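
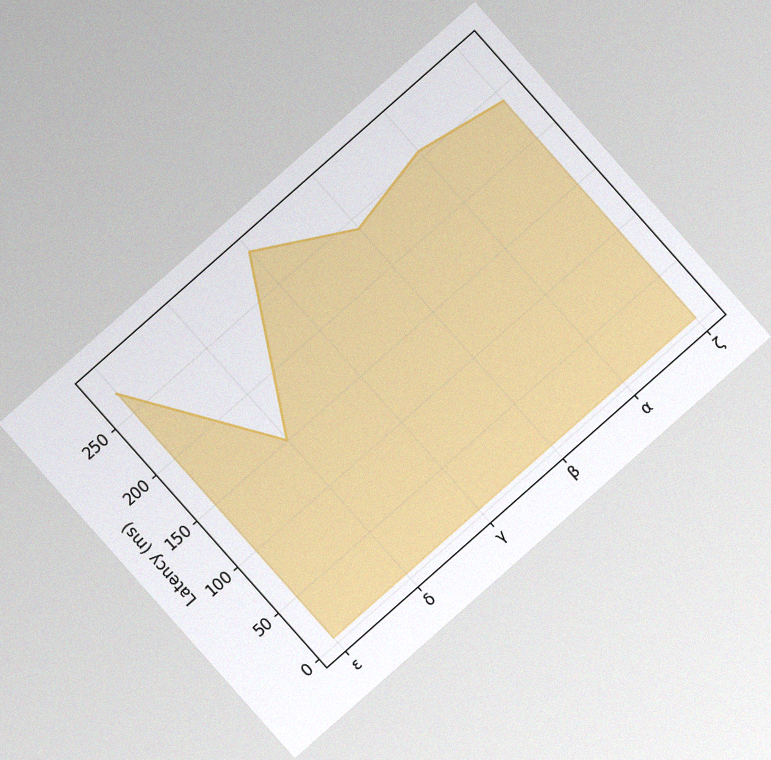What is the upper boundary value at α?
The chart is tilted about 42° counter-clockwise, with some photo noise. At α the upper boundary is at 255ms.

255ms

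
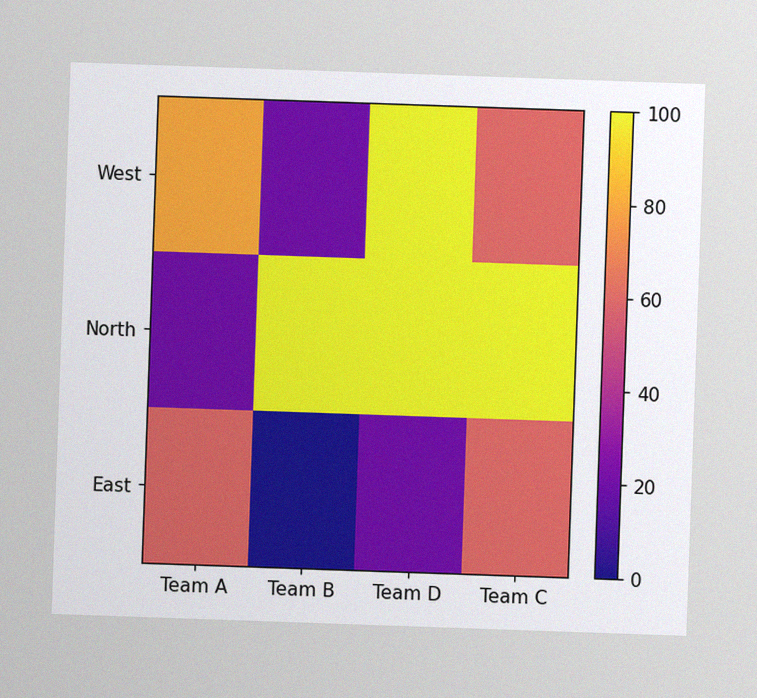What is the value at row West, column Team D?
The image has some photo noise and uneven lighting. Matching cell (West, Team D) against the colorbar gives 100.

100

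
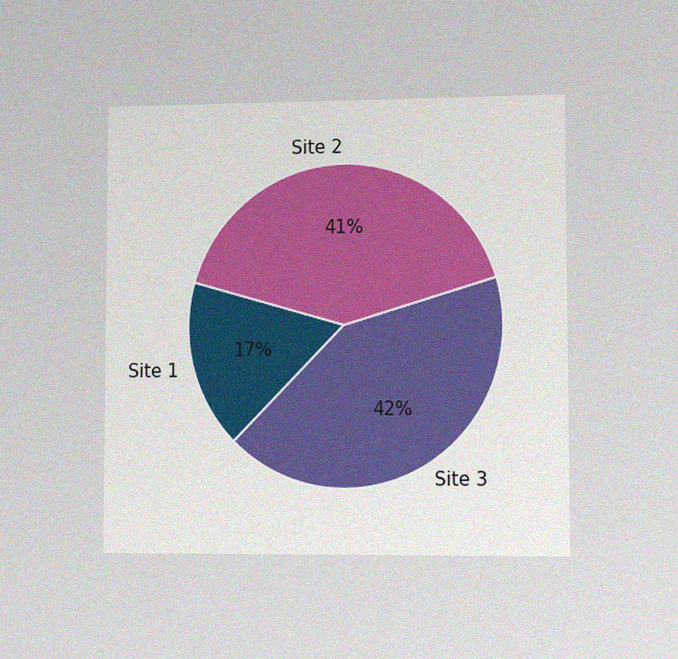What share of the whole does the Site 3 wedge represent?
42%

The chart is viewed slightly from the right, with some photo noise. The Site 3 slice takes up 42% of the pie.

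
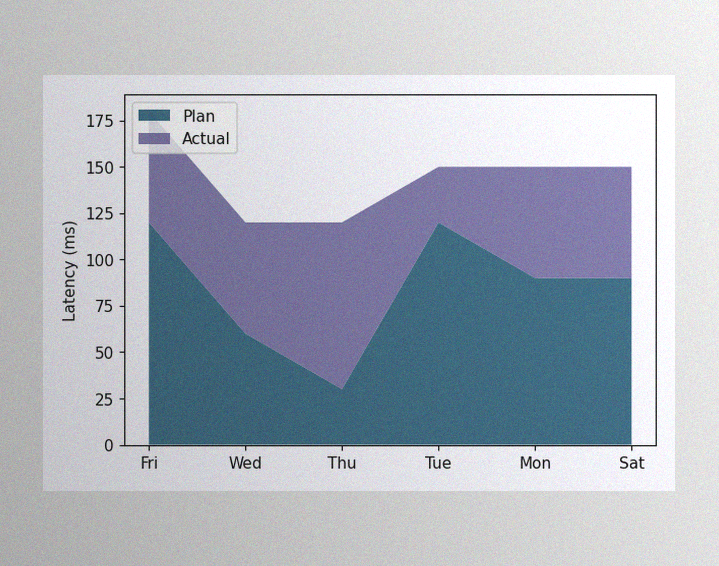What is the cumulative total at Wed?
120ms

The image has some photo noise and uneven lighting. The stacked total at Wed reaches 120ms.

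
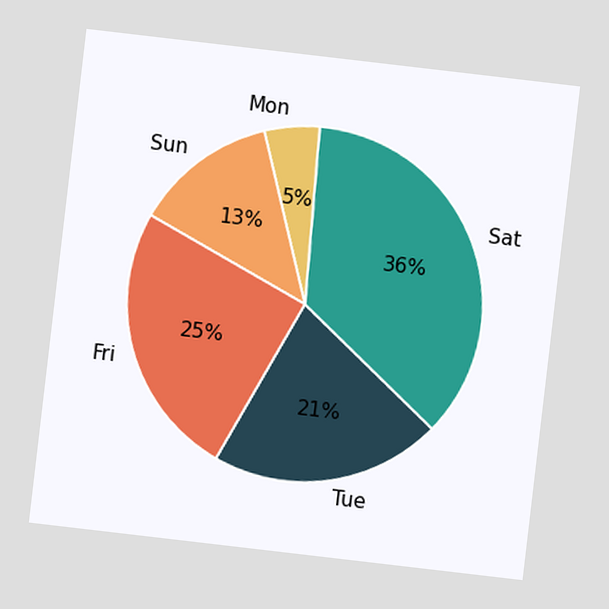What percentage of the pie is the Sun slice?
The chart is tilted about 7° clockwise. The Sun slice takes up 13% of the pie.

13%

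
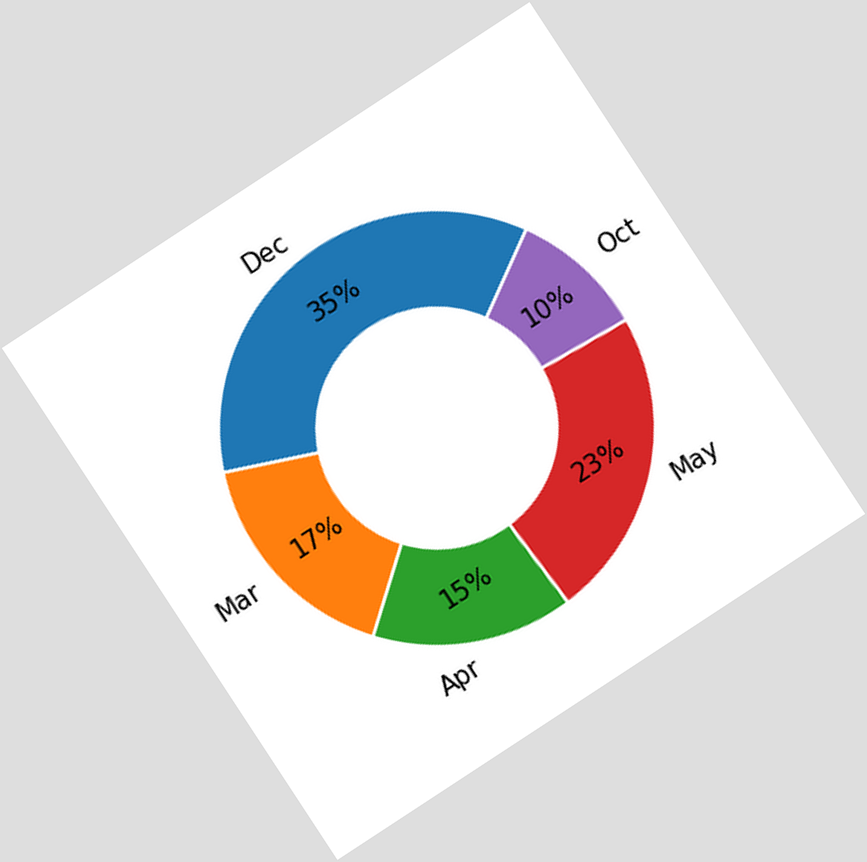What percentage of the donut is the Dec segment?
35%

The chart is tilted about 33° counter-clockwise. The Dec segment takes up 35% of the ring.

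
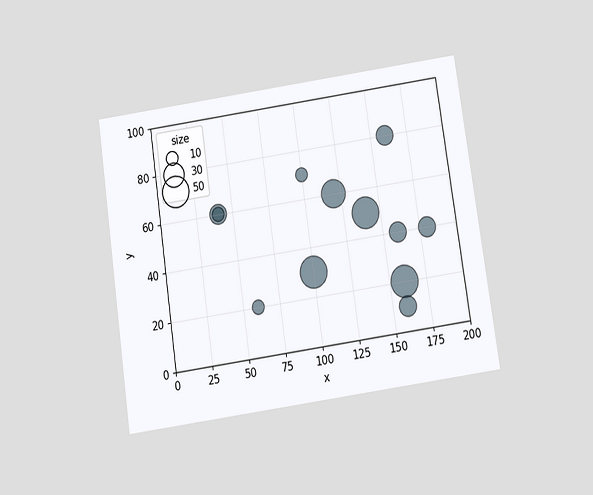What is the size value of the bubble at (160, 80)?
20

The chart is tilted about 8° counter-clockwise and viewed slightly from below. Matching the bubble at (160, 80) against the size legend gives 20.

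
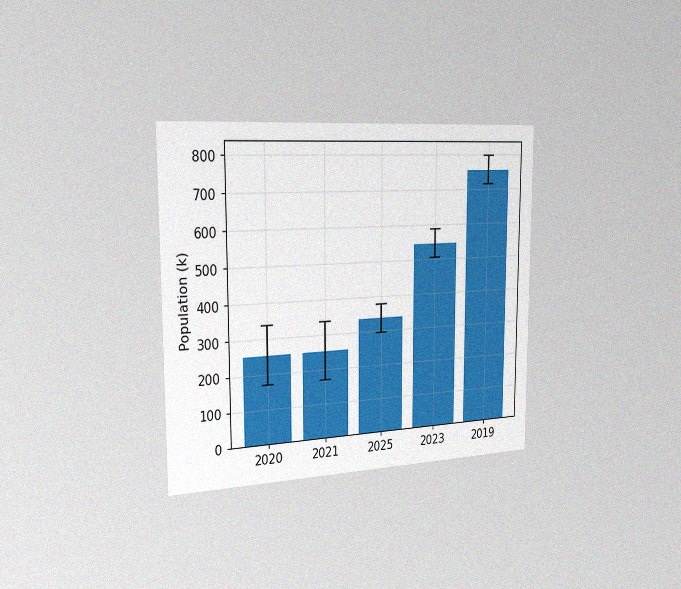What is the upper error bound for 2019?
798k

The chart is viewed slightly from the left, with some photo noise. The 2019 bar's upper whisker reaches 798k.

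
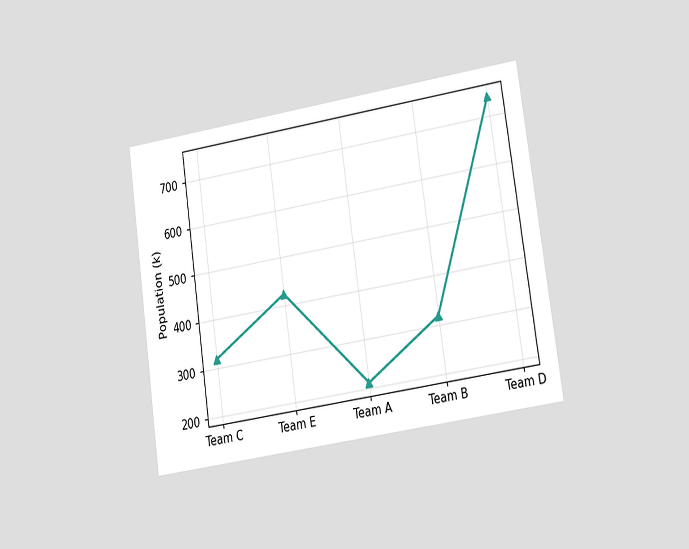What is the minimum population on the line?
The chart is tilted about 8° counter-clockwise and viewed at a slight angle. The lowest point is at Team A, and reading across to the y-axis gives 212k.

212k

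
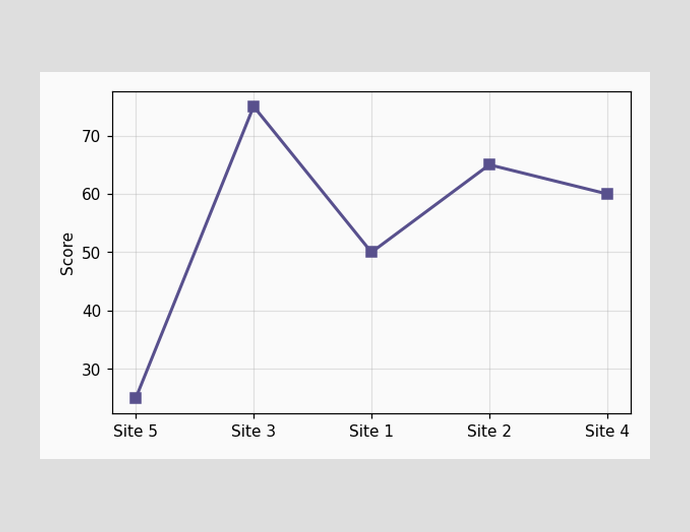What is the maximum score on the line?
The highest point is at Site 3, and reading across to the y-axis gives 75.

75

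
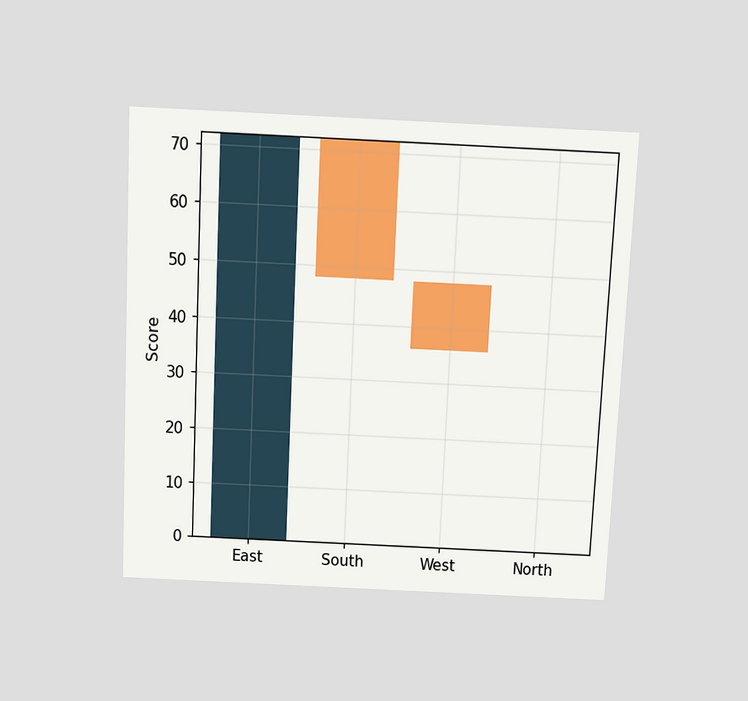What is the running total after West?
36

The chart is tilted about 3° clockwise and viewed slightly from above. After West the running total reaches 36.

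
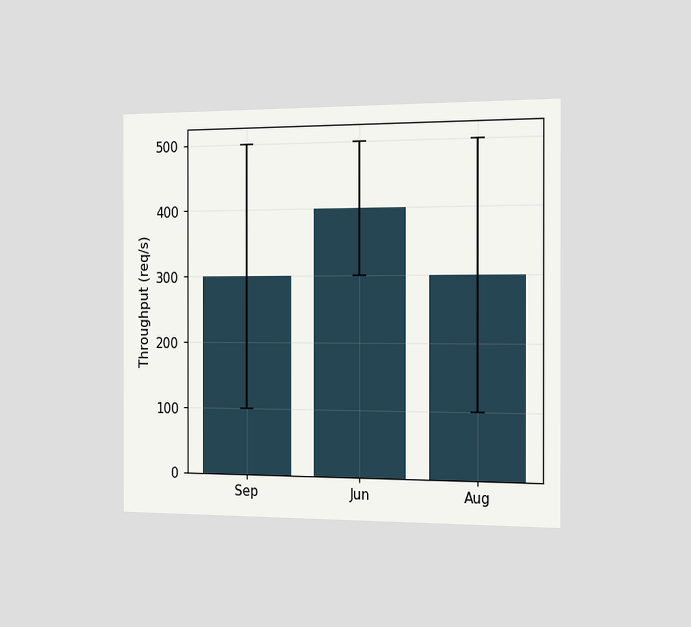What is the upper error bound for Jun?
500req/s

The chart is viewed slightly from the right. The Jun bar's upper whisker reaches 500req/s.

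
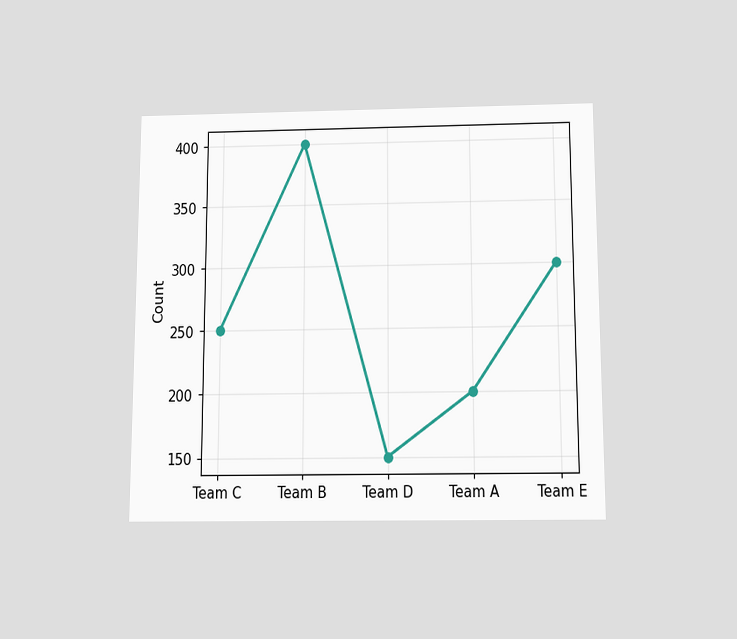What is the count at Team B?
400

The chart is viewed slightly from below. At Team B, the line is at 400.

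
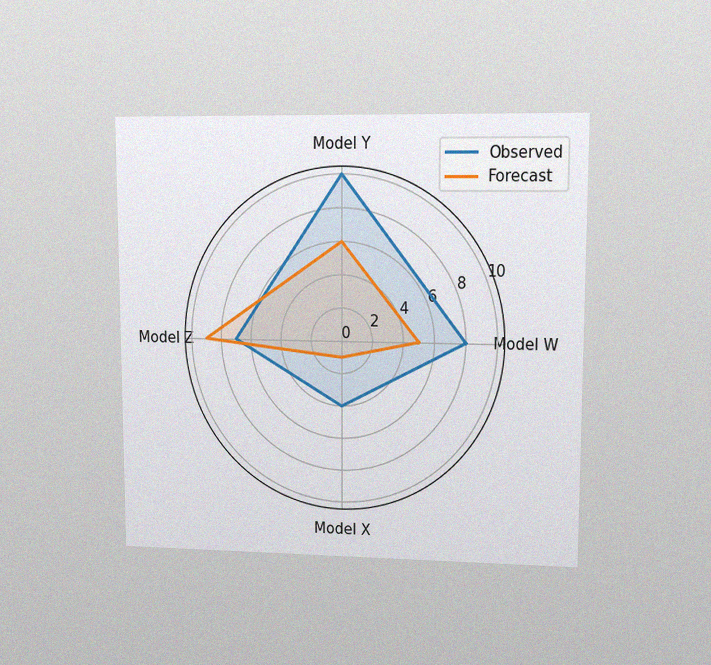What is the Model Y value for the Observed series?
10

The chart is viewed at a slight angle, with some photo noise. On the Model Y axis, Observed reaches 10.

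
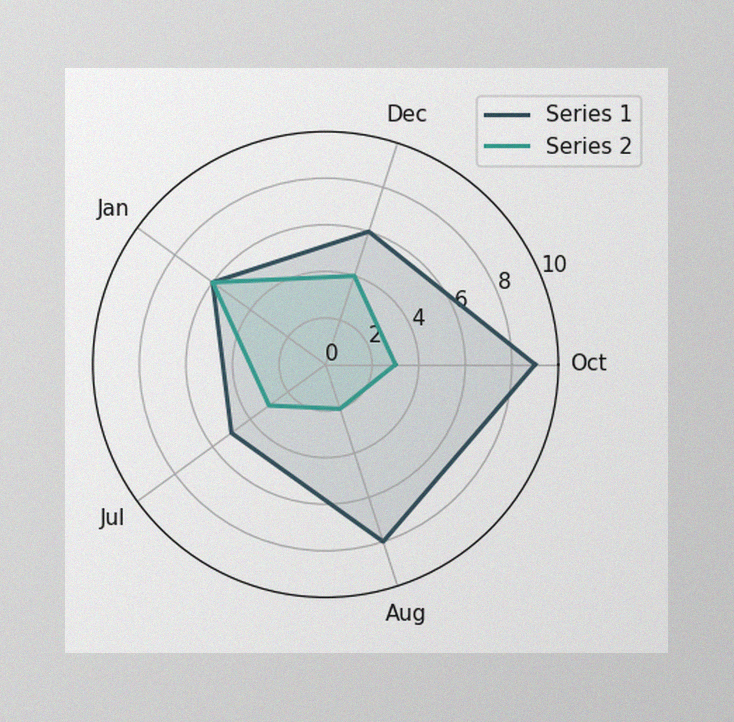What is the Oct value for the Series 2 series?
The image has some photo noise and uneven lighting. On the Oct axis, Series 2 reaches 3.

3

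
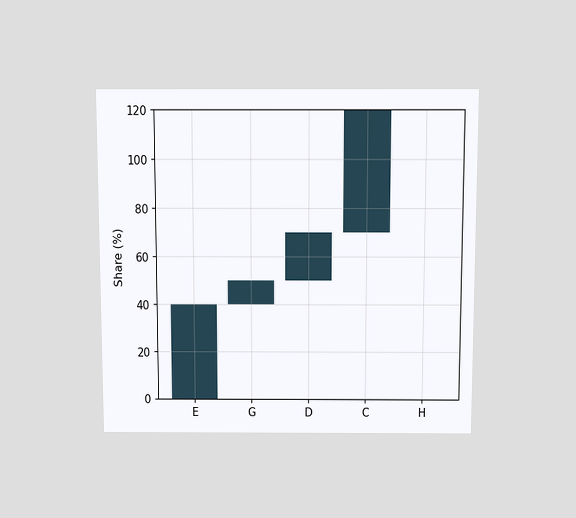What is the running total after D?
70%

The chart is viewed slightly from above. After D the running total reaches 70%.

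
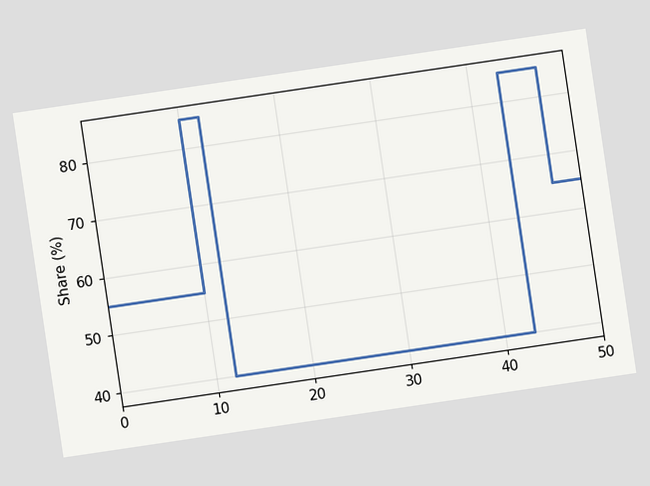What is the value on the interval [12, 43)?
The chart is tilted about 8° counter-clockwise. On [12, 43) the step sits at 40%.

40%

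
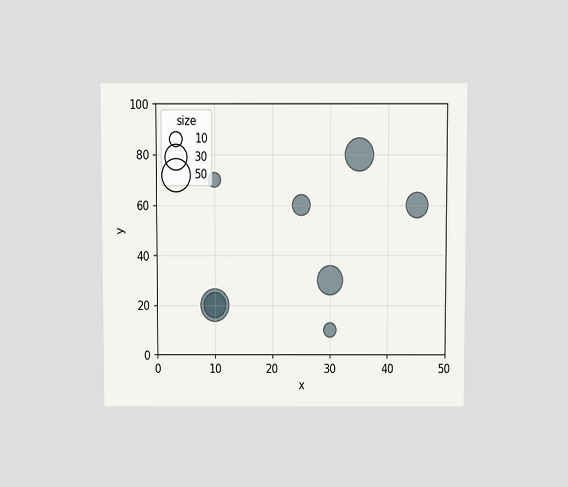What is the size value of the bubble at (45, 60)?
30

The chart is viewed slightly from above. Matching the bubble at (45, 60) against the size legend gives 30.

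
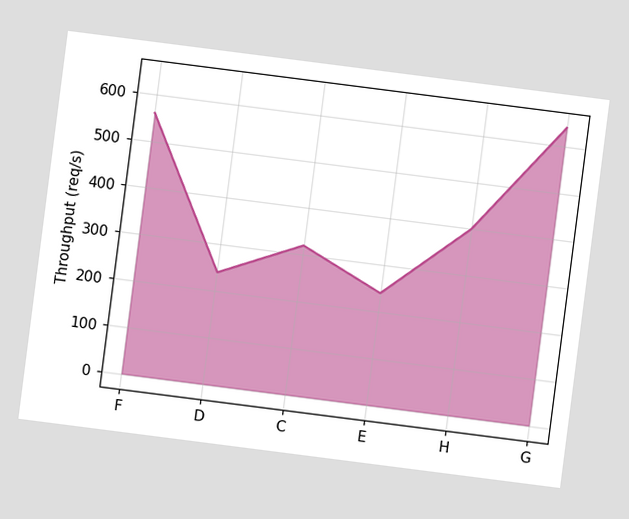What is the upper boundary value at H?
The chart is tilted about 7° clockwise. At H the upper boundary is at 400req/s.

400req/s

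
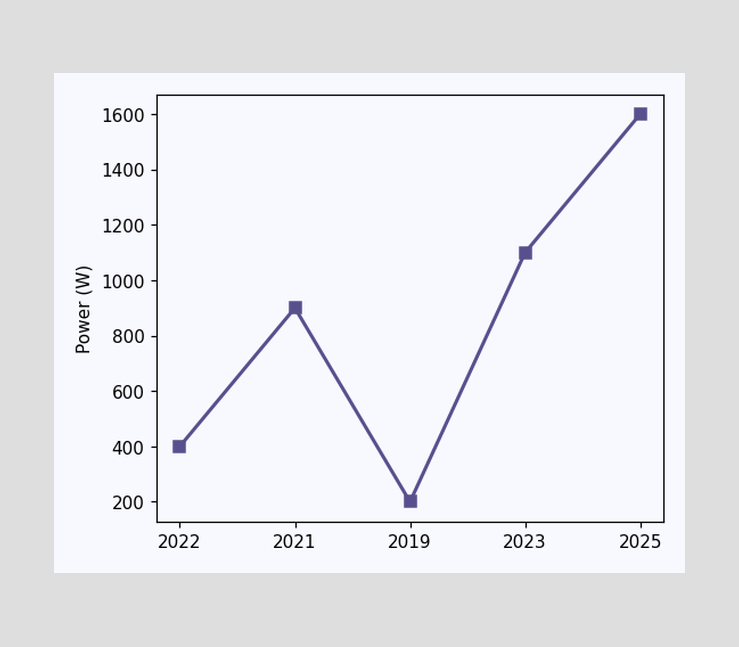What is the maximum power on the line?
1600W

The highest point is at 2025, and reading across to the y-axis gives 1600W.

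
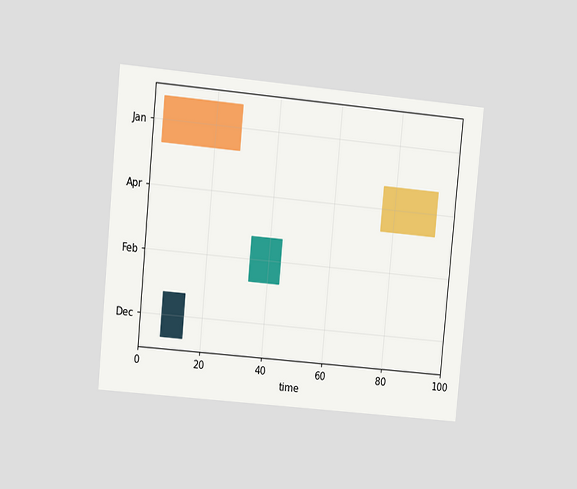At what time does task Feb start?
The chart is tilted about 5° clockwise and viewed at a slight angle. The Feb bar begins at t=34.

34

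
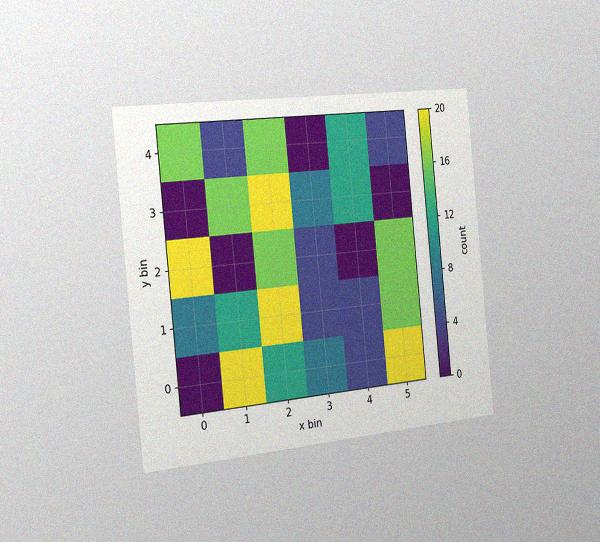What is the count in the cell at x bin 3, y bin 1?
The chart is tilted about 6° counter-clockwise and viewed slightly from the left, with some photo noise. Matching the cell (3, 1) against the colorbar gives 4.

4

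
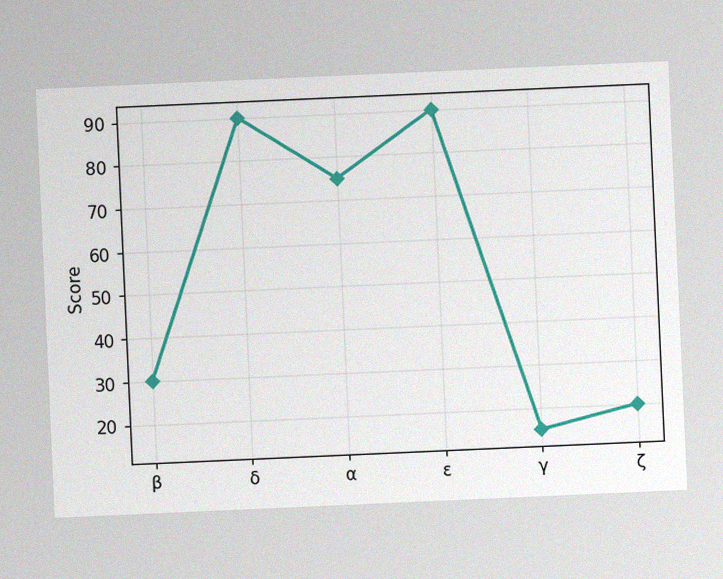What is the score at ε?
The chart is tilted about 3° counter-clockwise, with some photo noise. At ε, the line is at 90.

90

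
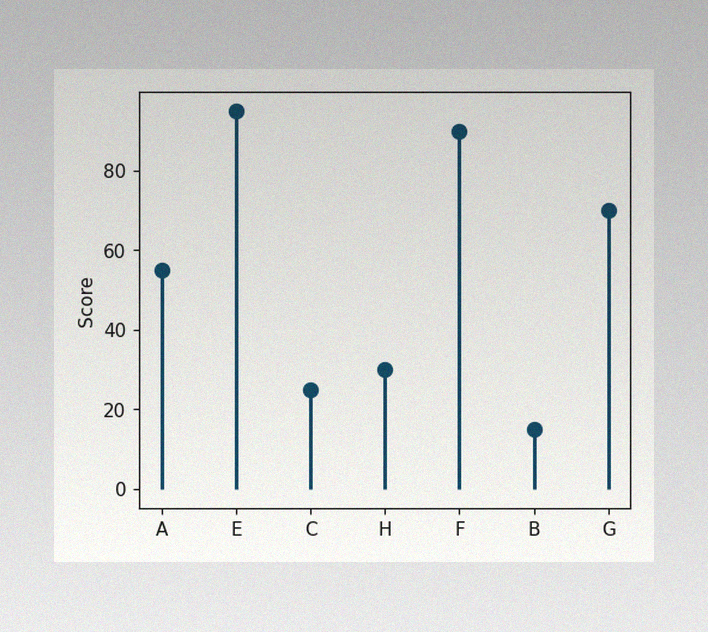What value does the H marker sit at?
30

The image has some photo noise and uneven lighting. The H marker sits at 30.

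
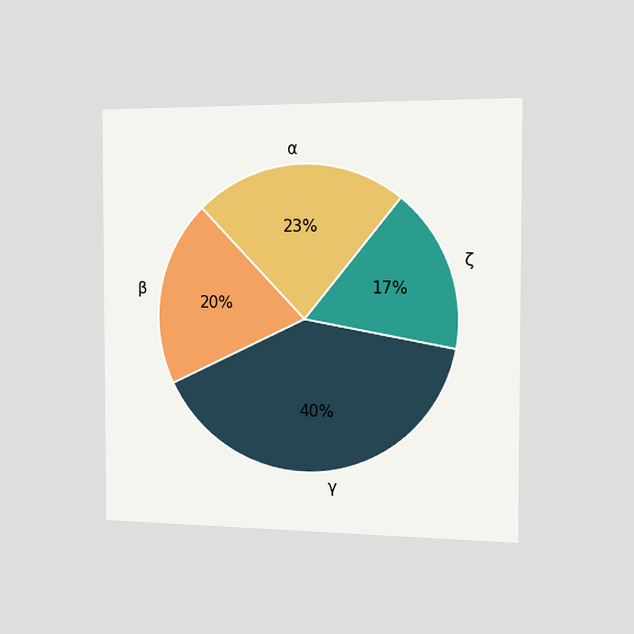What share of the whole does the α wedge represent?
The chart is viewed slightly from the right. The α slice takes up 23% of the pie.

23%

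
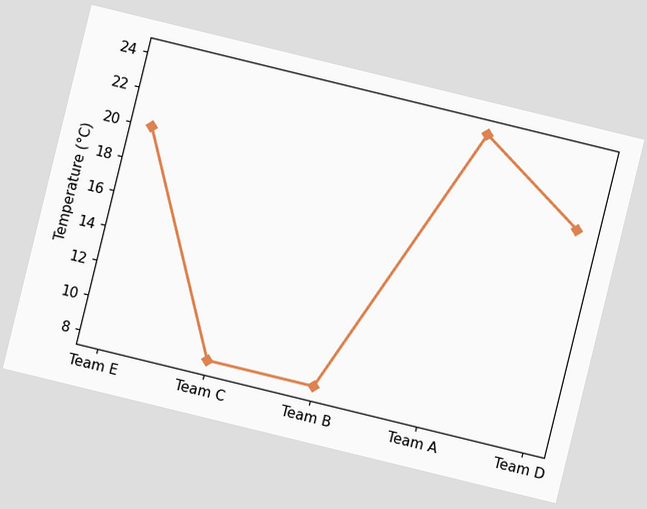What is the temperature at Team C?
8°C

The chart is tilted about 14° clockwise. At Team C, the line is at 8°C.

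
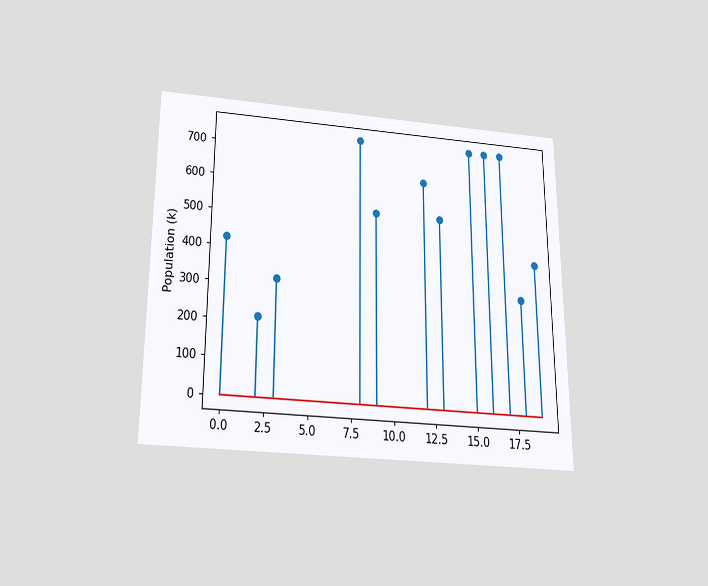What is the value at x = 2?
212k

The chart is viewed slightly from below. The stem at x=2 reaches 212k.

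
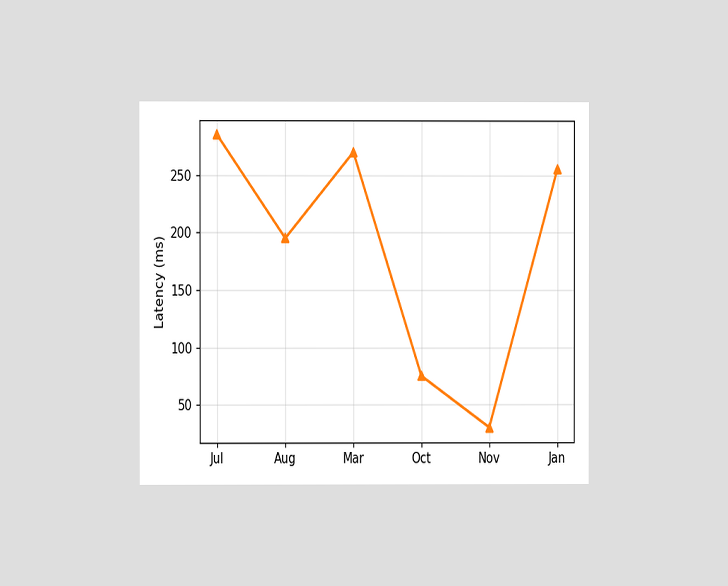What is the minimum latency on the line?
The chart is viewed at a slight angle. The lowest point is at Nov, and reading across to the y-axis gives 30ms.

30ms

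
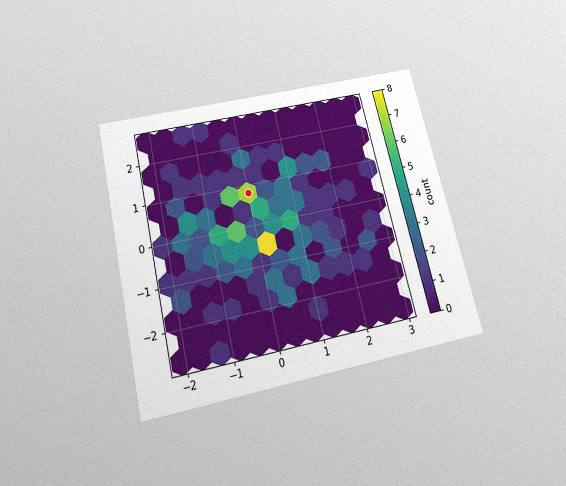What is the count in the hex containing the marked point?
The chart is tilted about 13° counter-clockwise and viewed slightly from below, with some photo noise. The marked hex reads 7 on the colorbar.

7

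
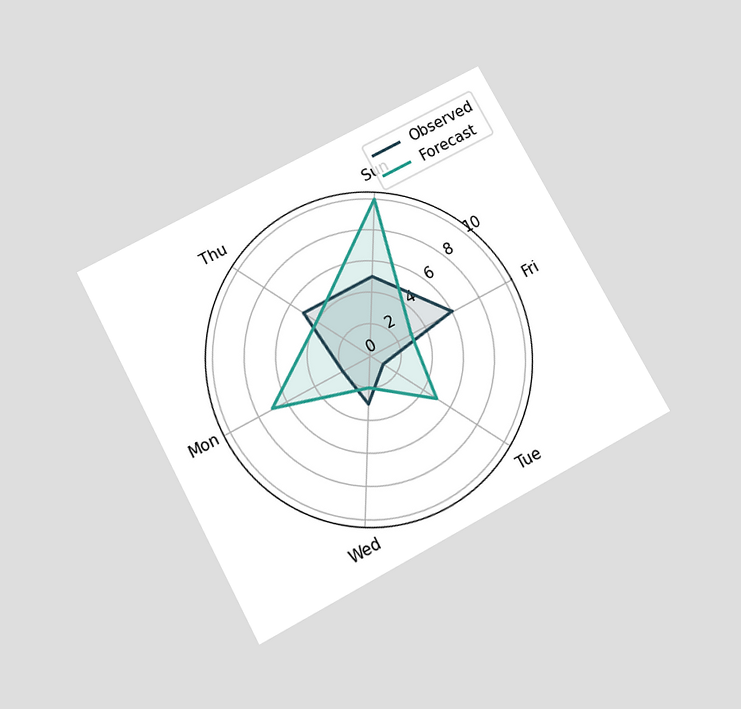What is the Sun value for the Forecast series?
10

The chart is tilted about 28° counter-clockwise and viewed slightly from below. On the Sun axis, Forecast reaches 10.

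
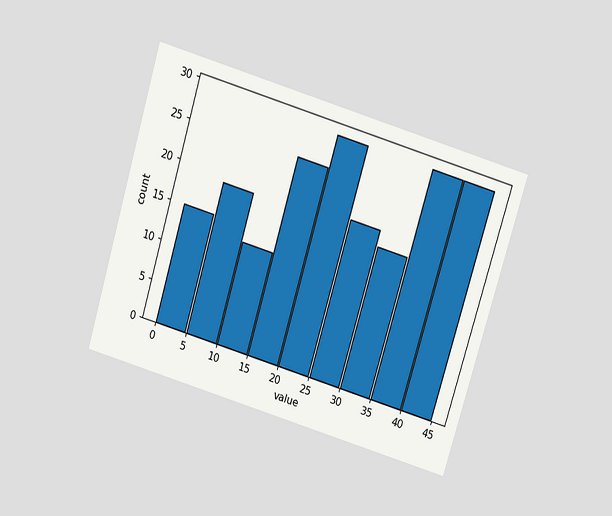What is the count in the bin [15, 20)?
The chart is tilted about 17° clockwise and viewed slightly from above. The [15, 20) bin has height 25.

25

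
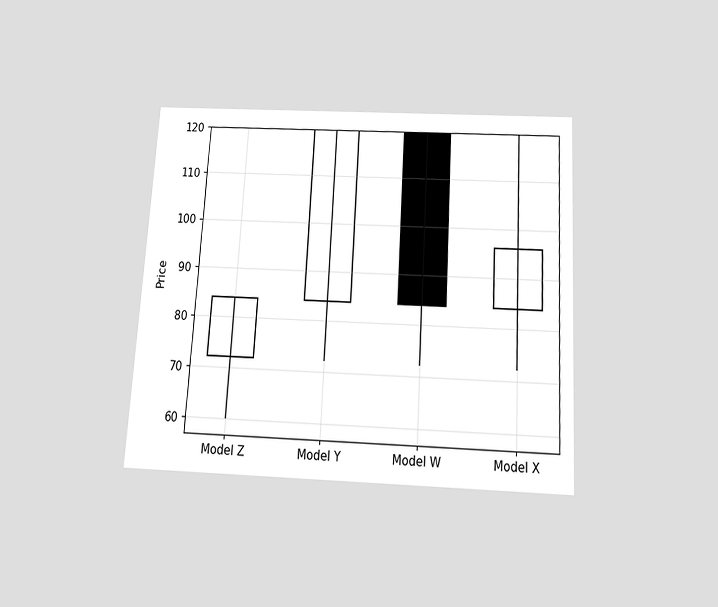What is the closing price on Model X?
96

The chart is tilted about 3° clockwise and viewed slightly from below. The Model X candle closes at 96.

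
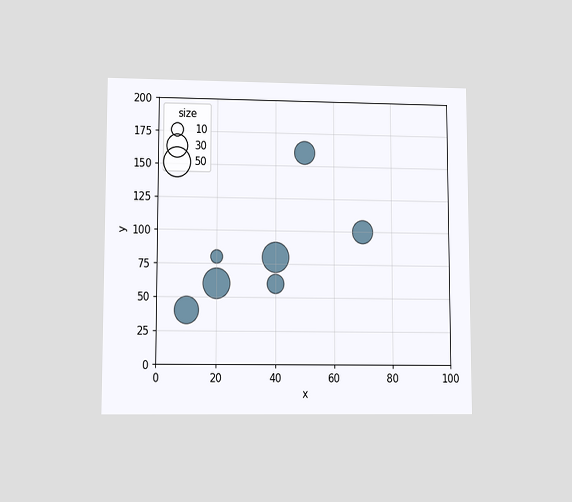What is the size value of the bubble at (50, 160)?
30

The chart is viewed at a slight angle. Matching the bubble at (50, 160) against the size legend gives 30.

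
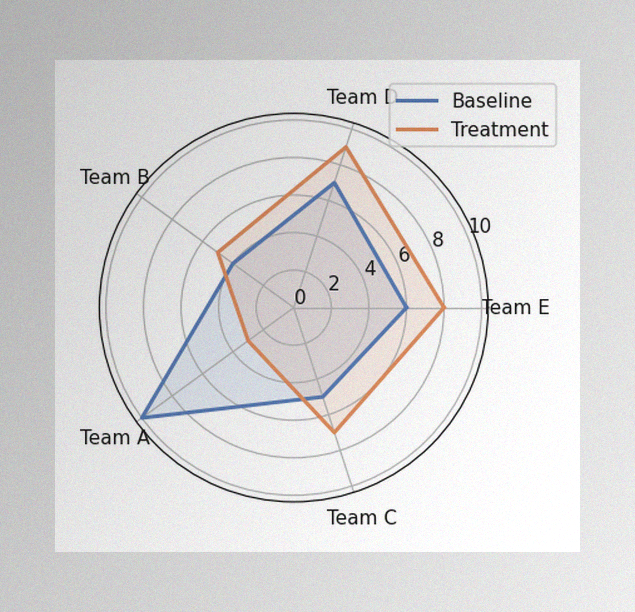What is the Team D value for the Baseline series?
7

The image has some photo noise and uneven lighting. On the Team D axis, Baseline reaches 7.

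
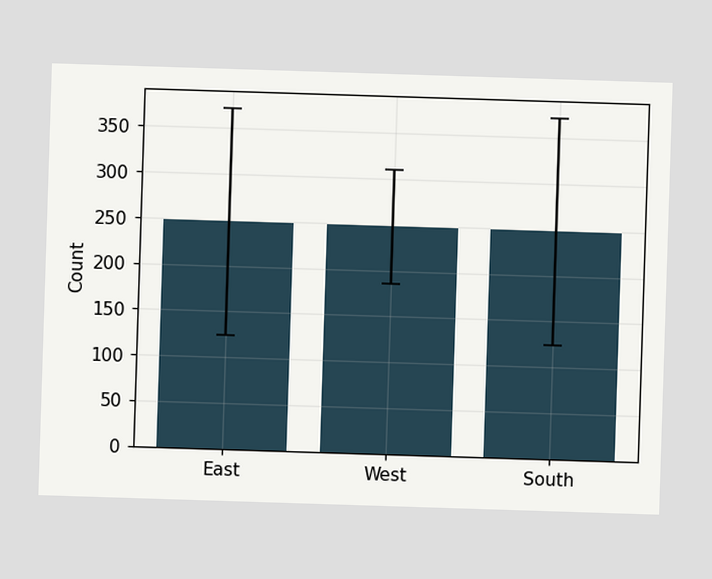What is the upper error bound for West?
The West bar's upper whisker reaches 310.

310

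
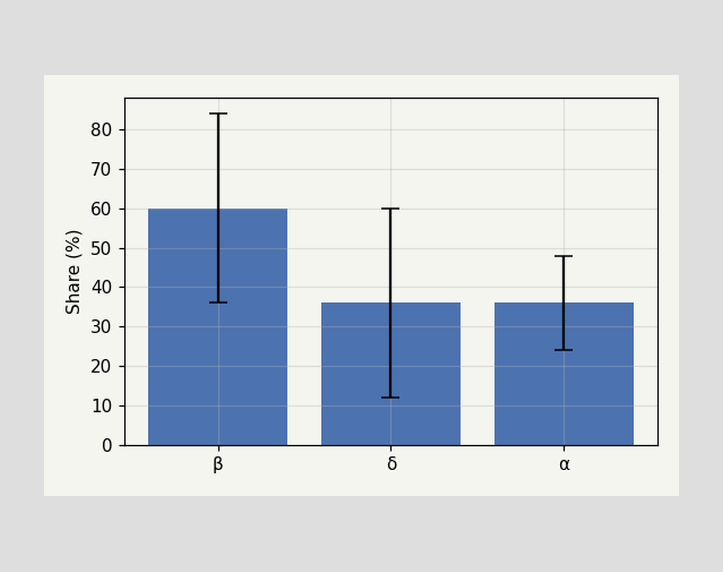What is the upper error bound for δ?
The δ bar's upper whisker reaches 60%.

60%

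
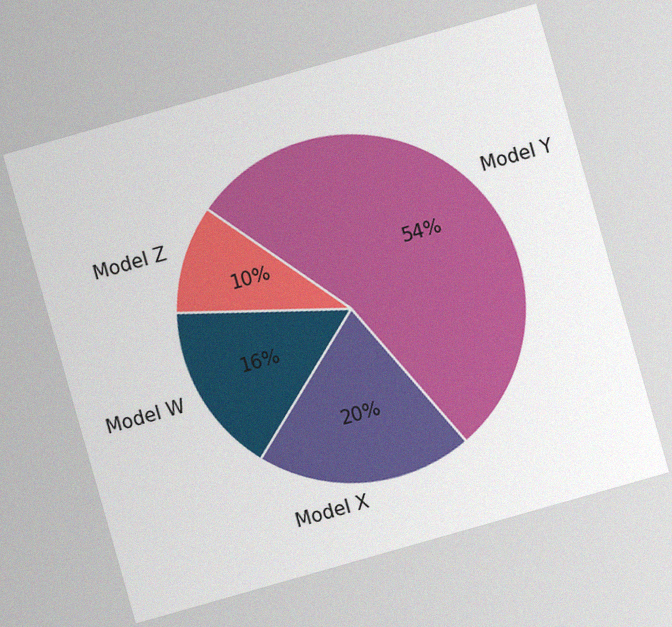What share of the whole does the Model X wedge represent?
The chart is tilted about 16° counter-clockwise, with some photo noise. The Model X slice takes up 20% of the pie.

20%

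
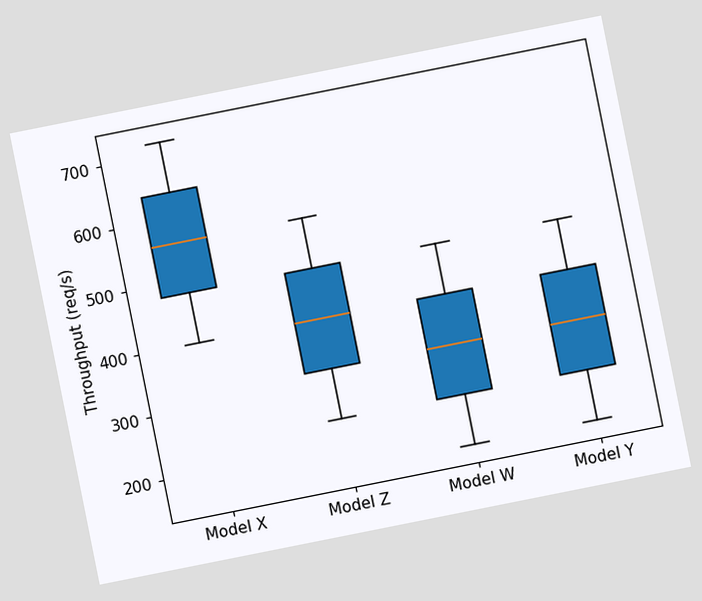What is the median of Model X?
560req/s

The chart is tilted about 11° counter-clockwise. The median line in the Model X box sits at 560req/s.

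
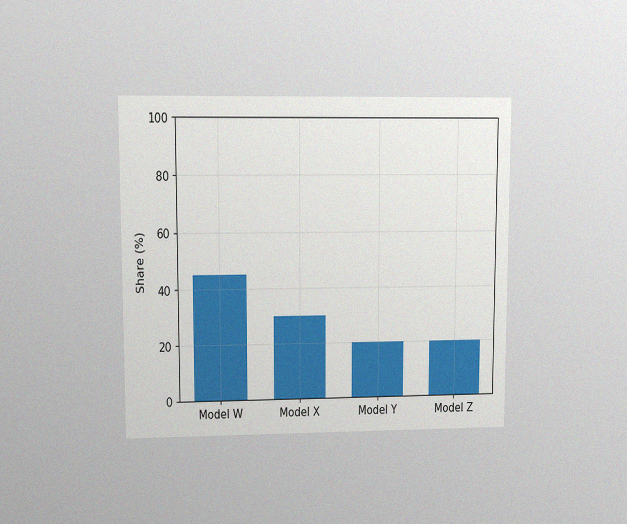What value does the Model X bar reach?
The chart is viewed at a slight angle, with some photo noise. Reading along the chart's y-axis, the Model X bar reaches 30%.

30%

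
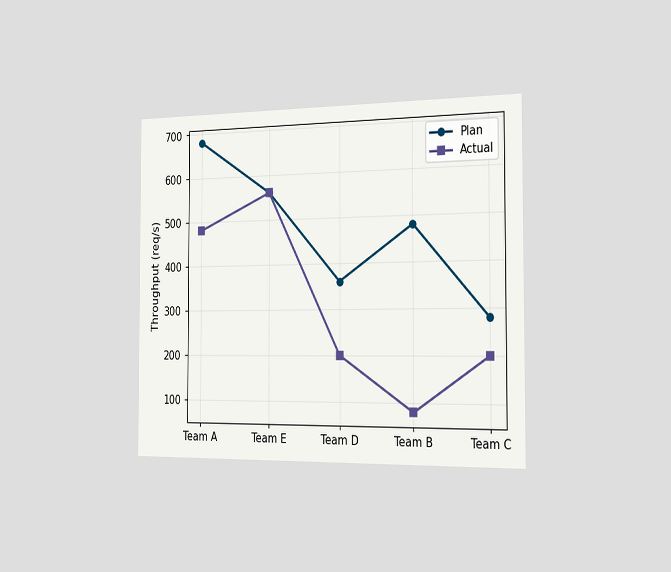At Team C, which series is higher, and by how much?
Plan, by 80req/s

The chart is viewed slightly from the right. At Team C, Plan sits above the other line by 80req/s.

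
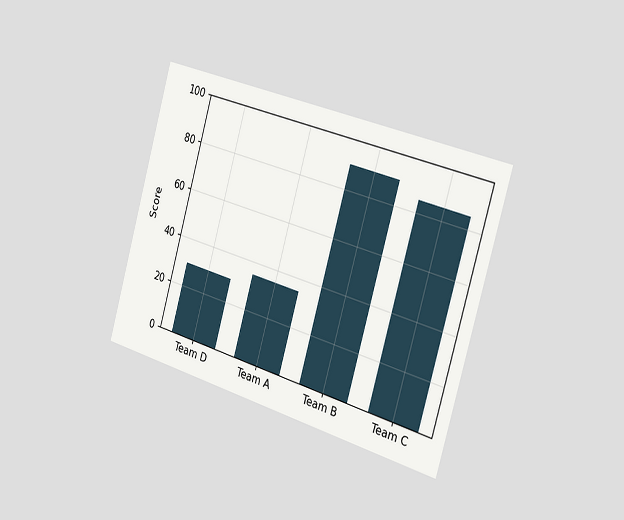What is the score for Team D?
30

The chart is tilted about 16° clockwise and viewed slightly from the right. Reading along the chart's y-axis, the Team D bar reaches 30.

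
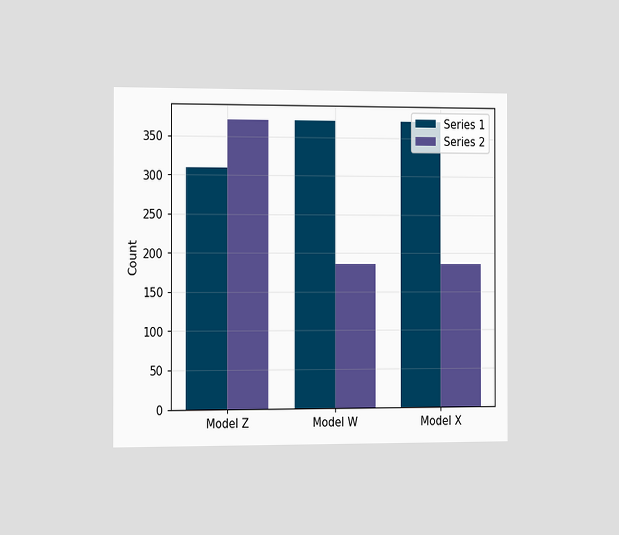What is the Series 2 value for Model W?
The chart is viewed at a slight angle. The Series 2 bar at Model W reaches 186 on the y-axis.

186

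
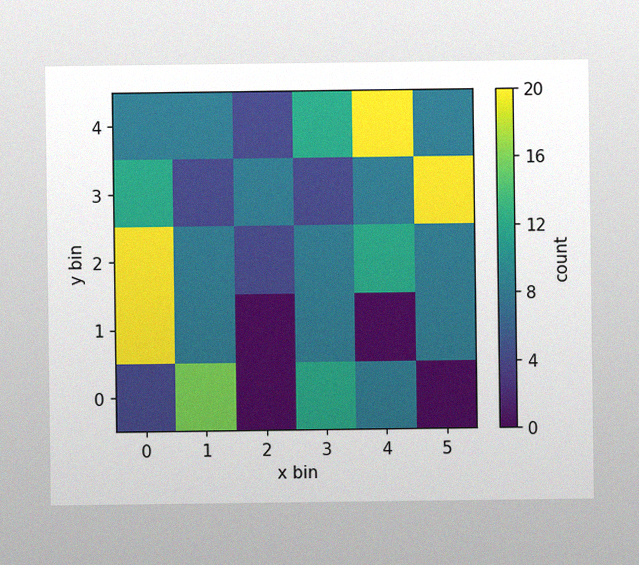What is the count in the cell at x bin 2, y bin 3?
The image has some photo noise and uneven lighting. Matching the cell (2, 3) against the colorbar gives 8.

8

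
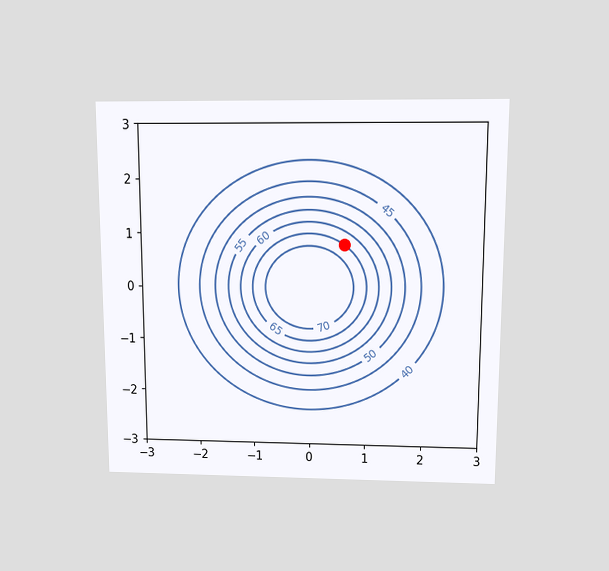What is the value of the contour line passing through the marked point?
The chart is viewed slightly from above. The marked point sits on the contour labelled 65.

65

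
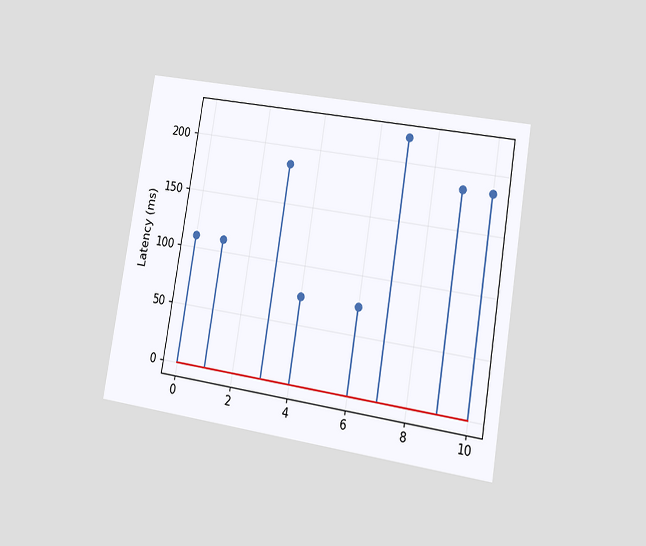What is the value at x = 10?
185ms

The chart is tilted about 9° clockwise and viewed at a slight angle. The stem at x=10 reaches 185ms.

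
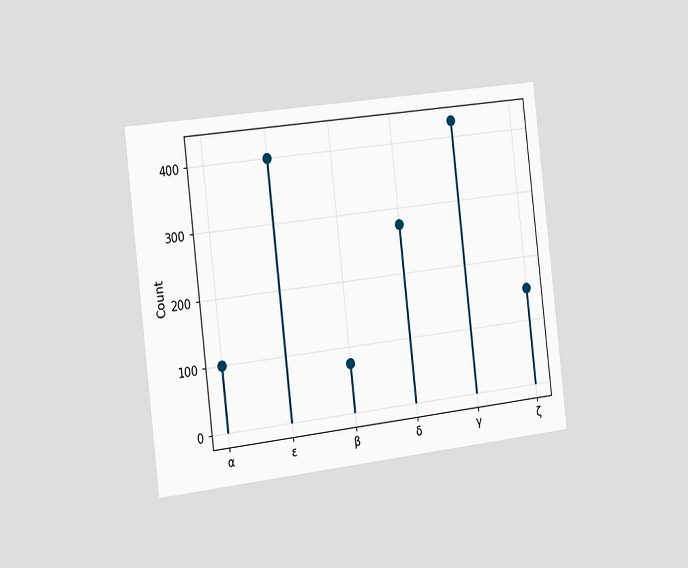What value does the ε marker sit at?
400

The chart is tilted about 7° counter-clockwise and viewed slightly from the left. The ε marker sits at 400.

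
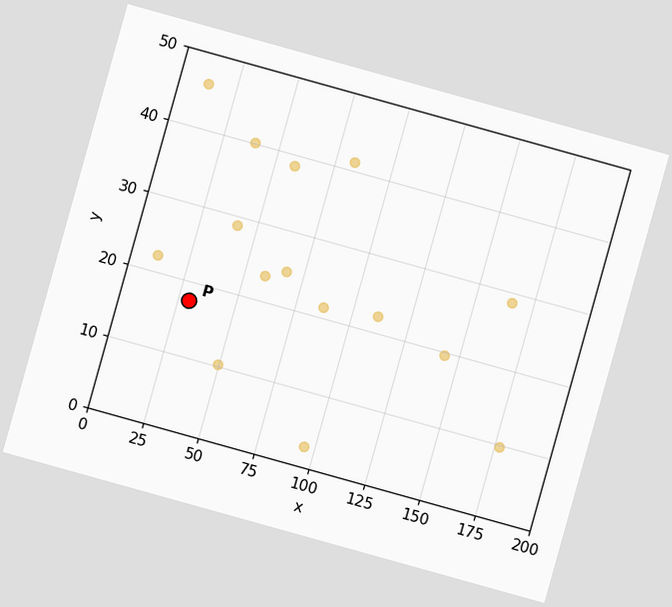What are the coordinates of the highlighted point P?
(30, 17.5)

The chart is tilted about 16° clockwise. Following the gridlines from P to each axis, P sits at (30, 17.5).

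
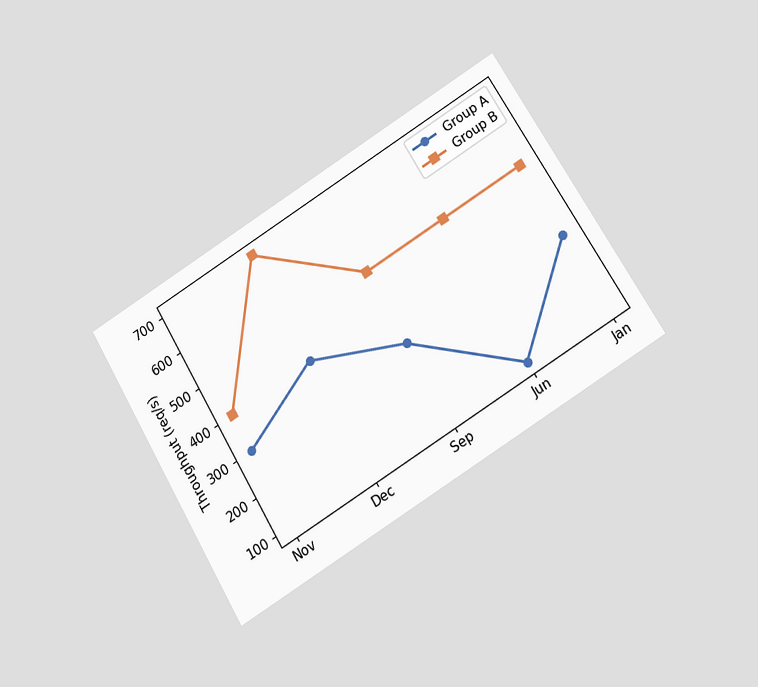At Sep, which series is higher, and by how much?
The chart is tilted about 31° counter-clockwise and viewed at a slight angle. At Sep, Group B sits above the other line by 200req/s.

Group B, by 200req/s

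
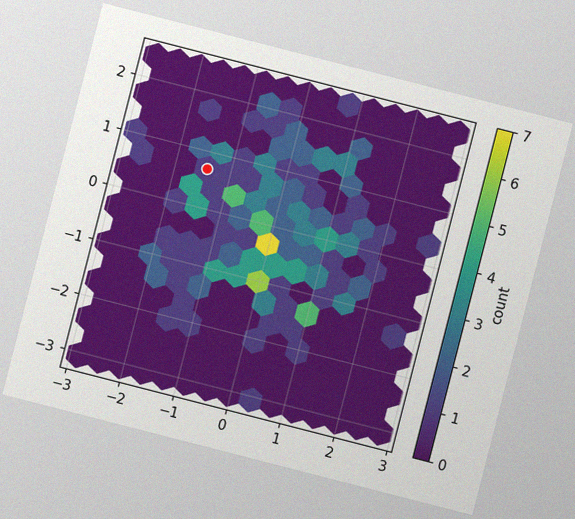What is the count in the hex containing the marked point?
The chart is tilted about 14° clockwise, with some photo noise. The marked hex reads 1 on the colorbar.

1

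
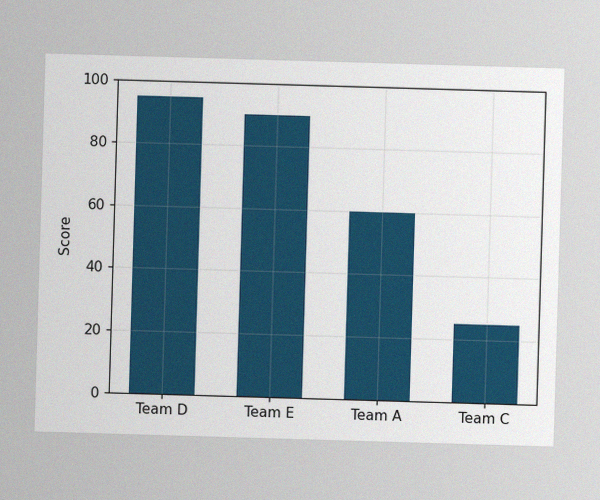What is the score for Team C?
The image has some photo noise and uneven lighting. Reading along the chart's y-axis, the Team C bar reaches 25.

25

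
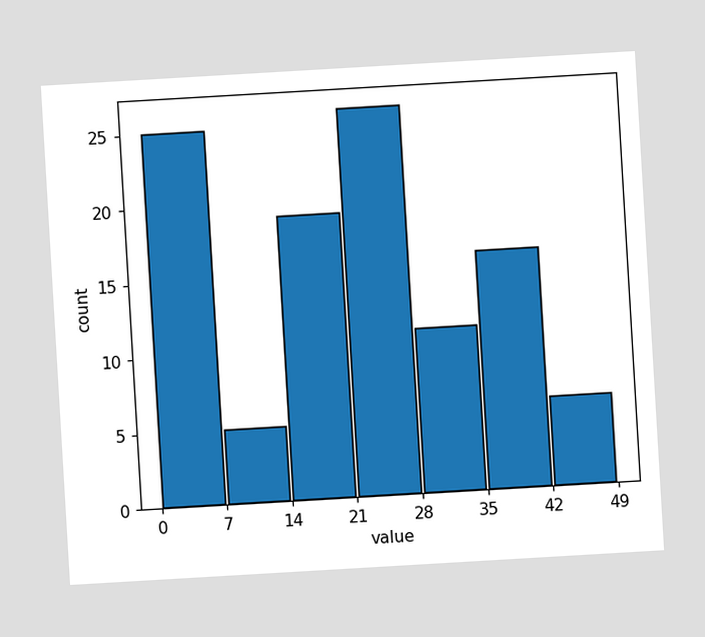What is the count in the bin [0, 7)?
The chart is tilted about 3° counter-clockwise. The [0, 7) bin has height 25.

25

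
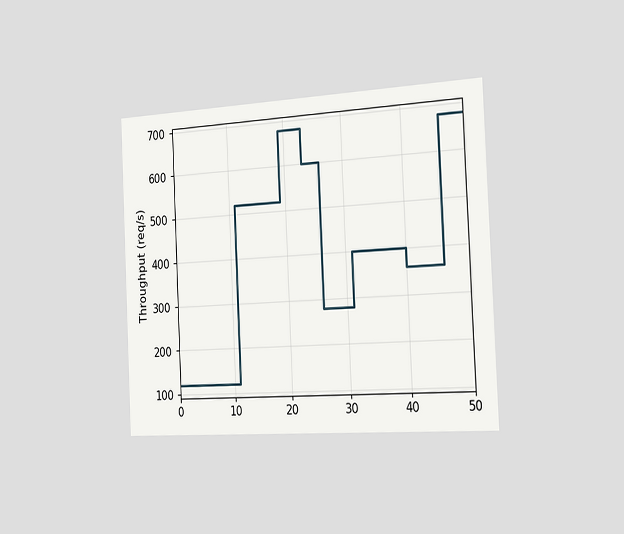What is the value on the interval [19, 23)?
680req/s

The chart is tilted about 3° counter-clockwise and viewed slightly from the right. On [19, 23) the step sits at 680req/s.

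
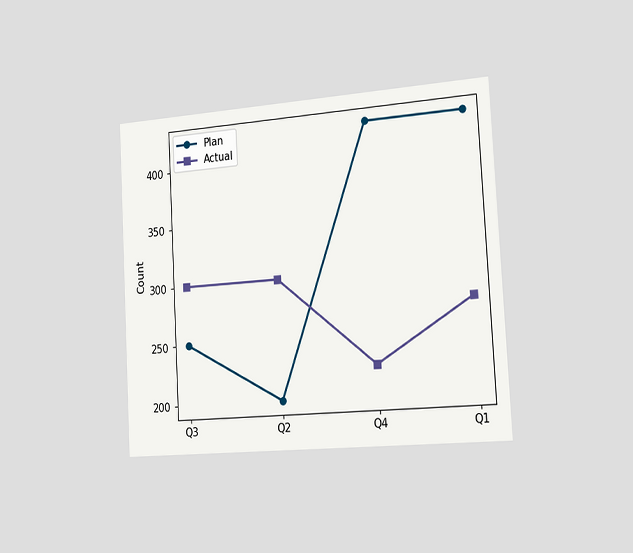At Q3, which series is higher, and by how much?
Actual, by 50

The chart is tilted about 3° counter-clockwise and viewed slightly from the right. At Q3, Actual sits above the other line by 50.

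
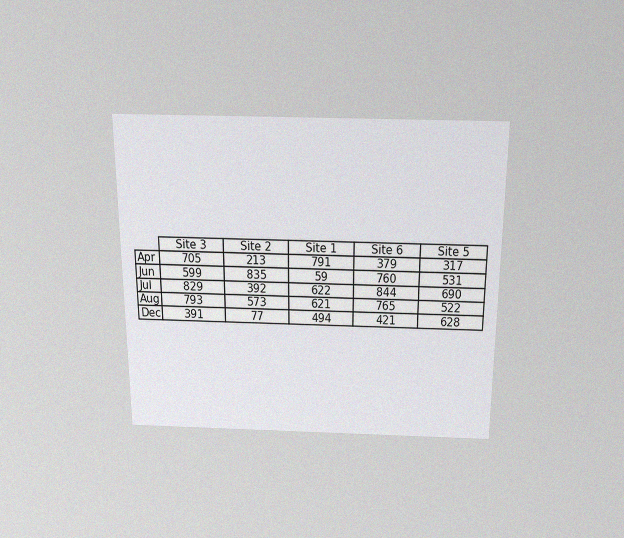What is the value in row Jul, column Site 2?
392

The chart is viewed slightly from above, with some photo noise. The (Jul, Site 2) cell reads 392.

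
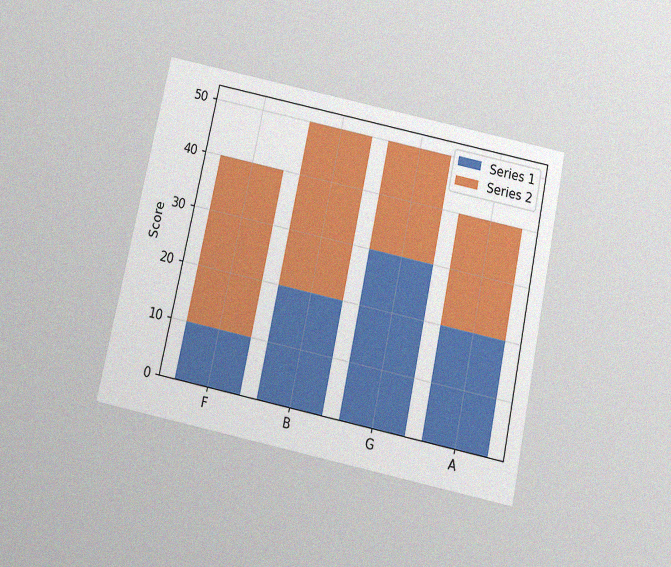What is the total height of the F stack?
40

The chart is tilted about 12° clockwise and viewed slightly from below, with some photo noise. The F stack's top reaches 40 on the y-axis.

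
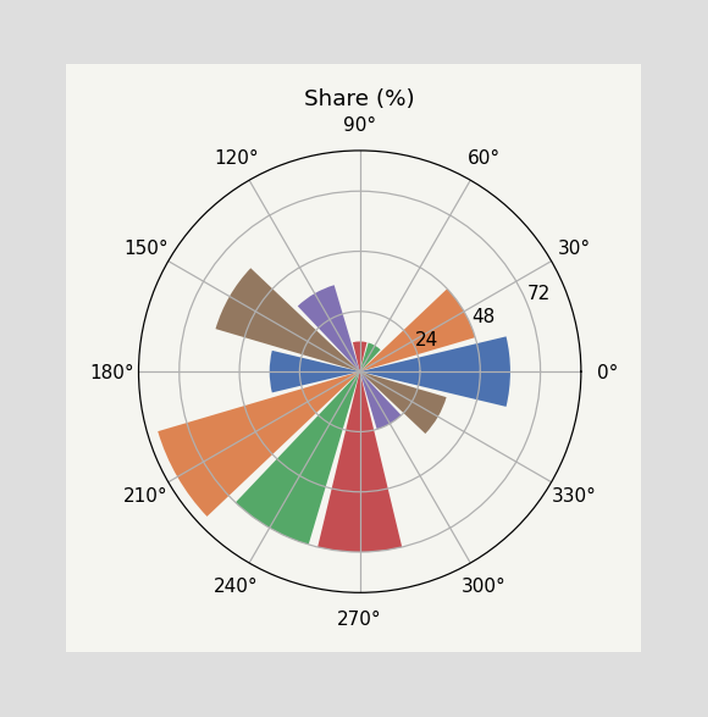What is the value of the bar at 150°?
60%

The bar at 150° reaches 60% on the radial axis.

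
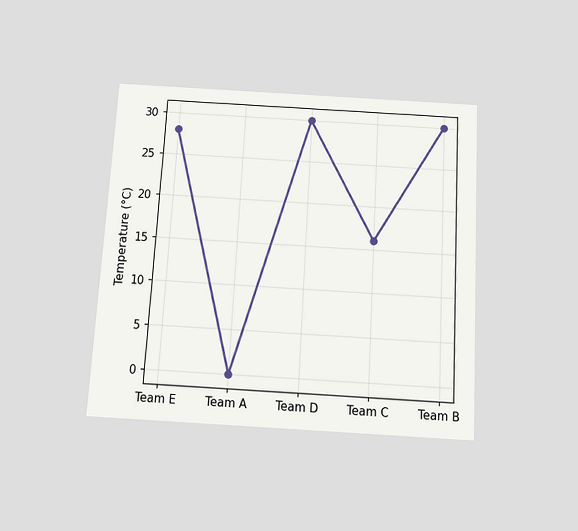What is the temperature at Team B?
30°C

The chart is tilted about 3° clockwise and viewed slightly from below. At Team B, the line is at 30°C.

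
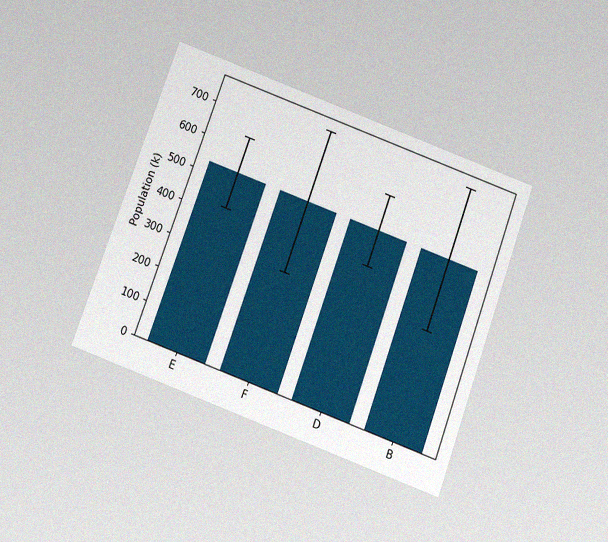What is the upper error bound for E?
636k

The chart is tilted about 20° clockwise and viewed slightly from below, with some photo noise. The E bar's upper whisker reaches 636k.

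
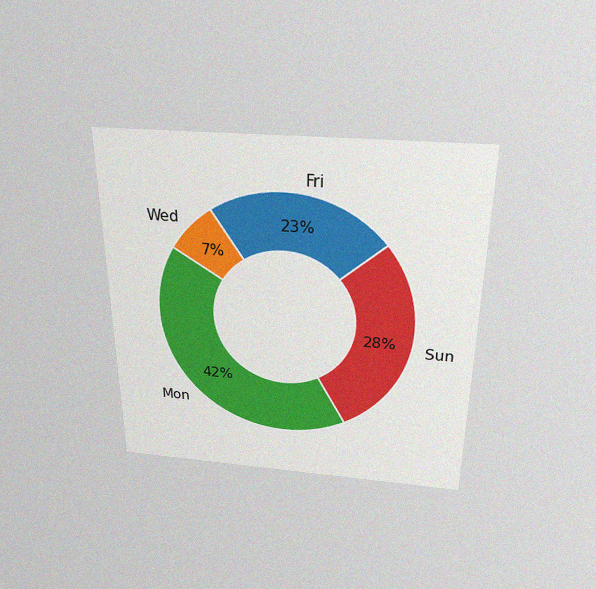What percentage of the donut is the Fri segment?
The chart is viewed slightly from above, with some photo noise. The Fri segment takes up 23% of the ring.

23%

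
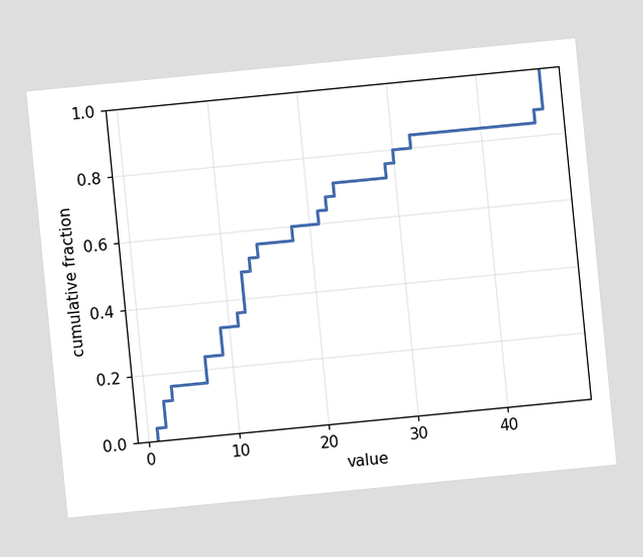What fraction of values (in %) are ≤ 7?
24%

The chart is tilted about 6° counter-clockwise. At x=7 the ECDF step is at 24%.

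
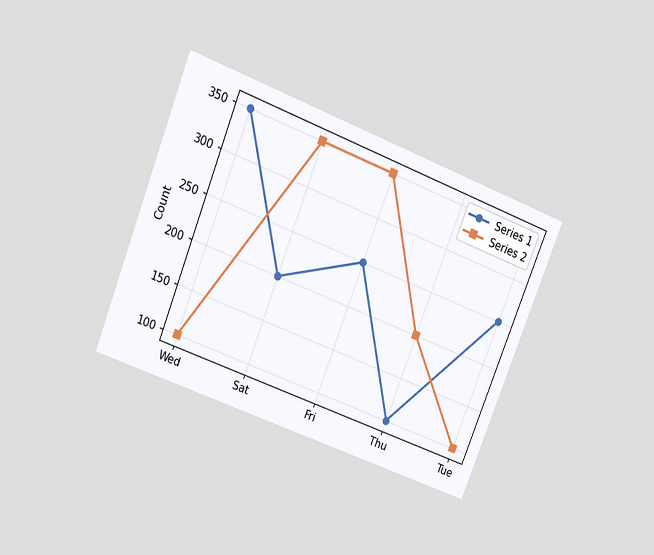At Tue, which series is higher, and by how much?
The chart is tilted about 22° clockwise and viewed slightly from above. At Tue, Series 1 sits above the other line by 150.

Series 1, by 150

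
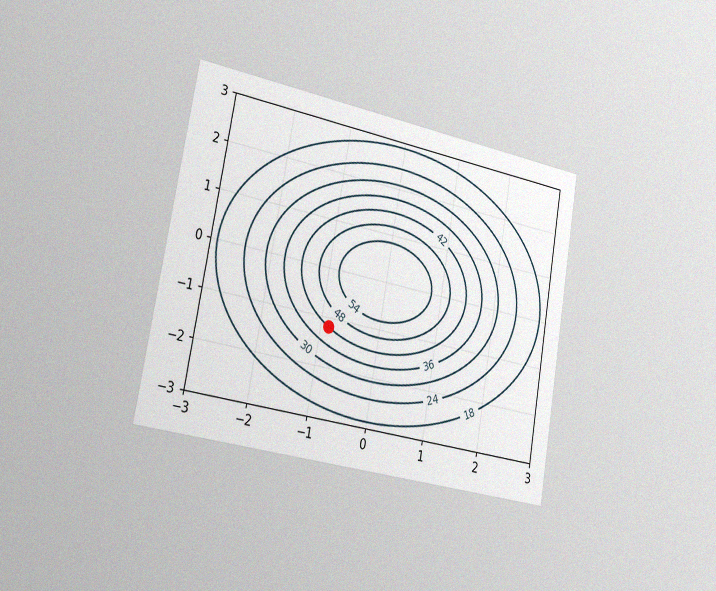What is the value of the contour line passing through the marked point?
42

The chart is tilted about 10° clockwise and viewed slightly from the left, with some photo noise. The marked point sits on the contour labelled 42.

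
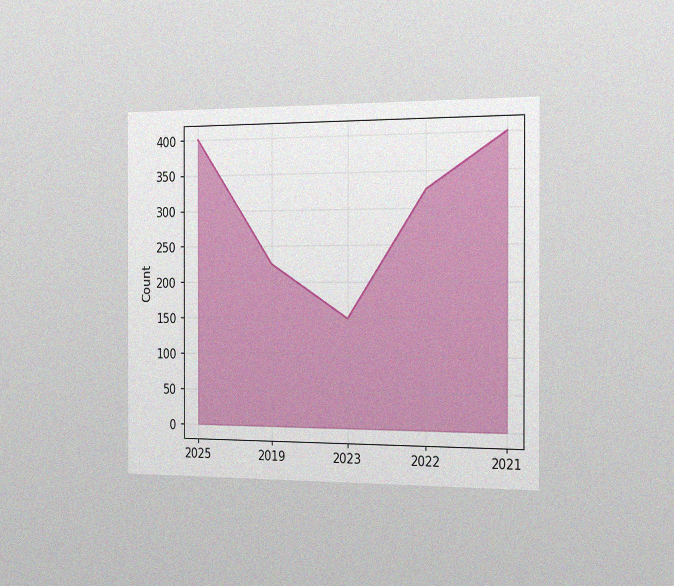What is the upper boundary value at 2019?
225

The chart is viewed slightly from the right, with some photo noise. At 2019 the upper boundary is at 225.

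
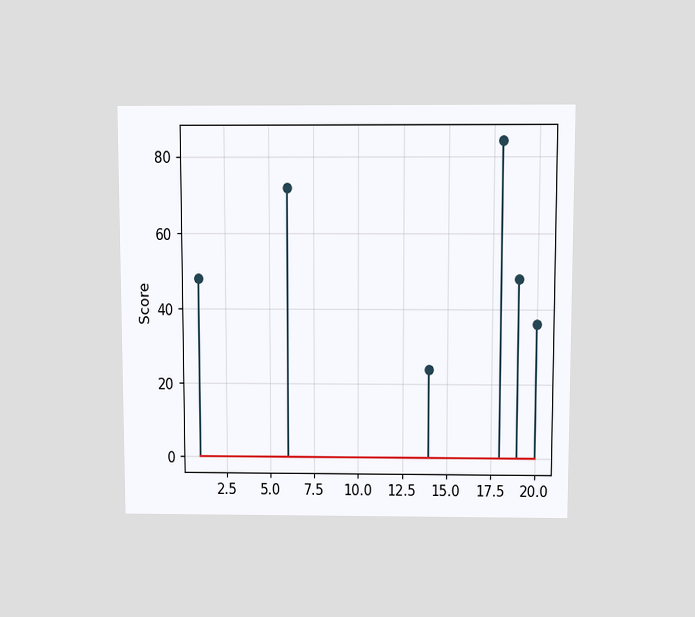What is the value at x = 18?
The chart is viewed slightly from above. The stem at x=18 reaches 84.

84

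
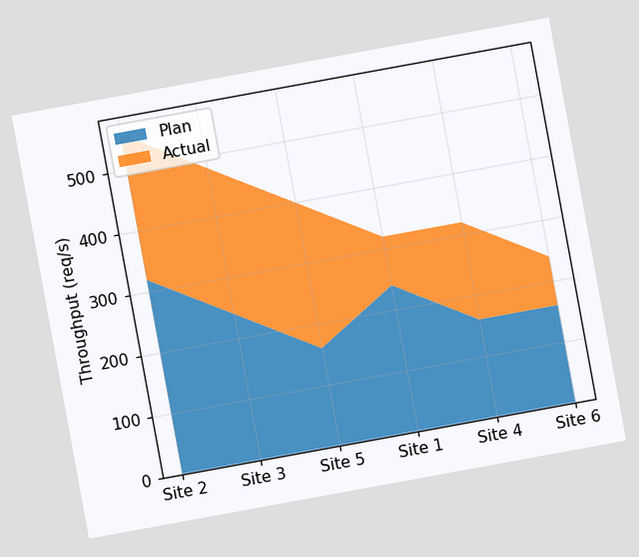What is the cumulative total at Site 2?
560req/s

The chart is tilted about 10° counter-clockwise. The stacked total at Site 2 reaches 560req/s.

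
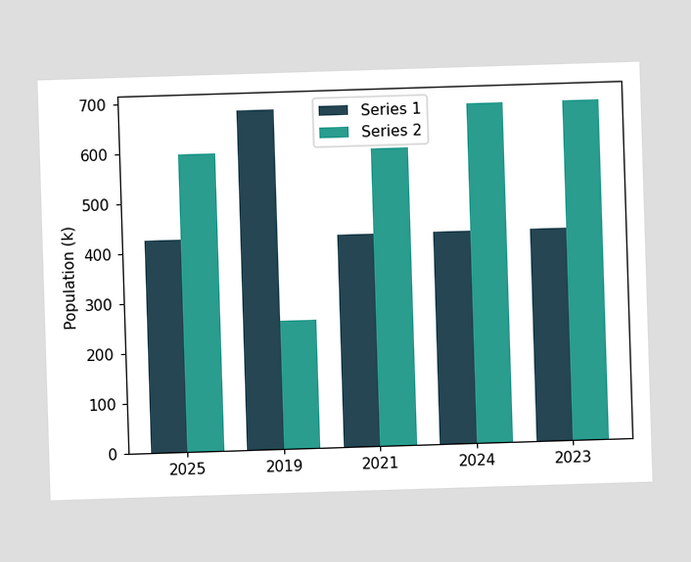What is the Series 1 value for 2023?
The Series 1 bar at 2023 reaches 425k on the y-axis.

425k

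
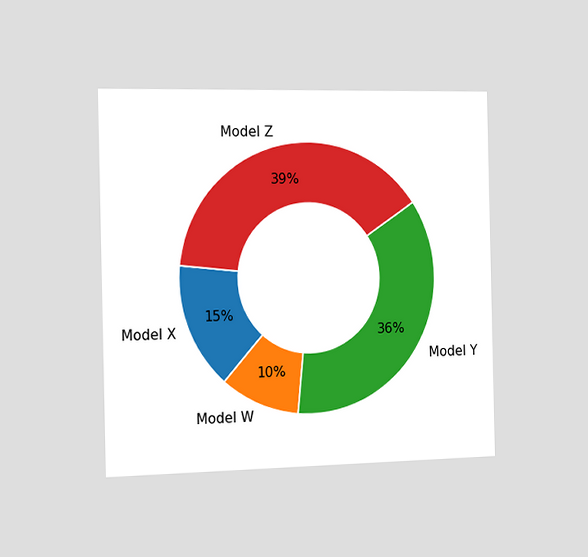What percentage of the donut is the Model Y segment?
36%

The chart is viewed slightly from the left. The Model Y segment takes up 36% of the ring.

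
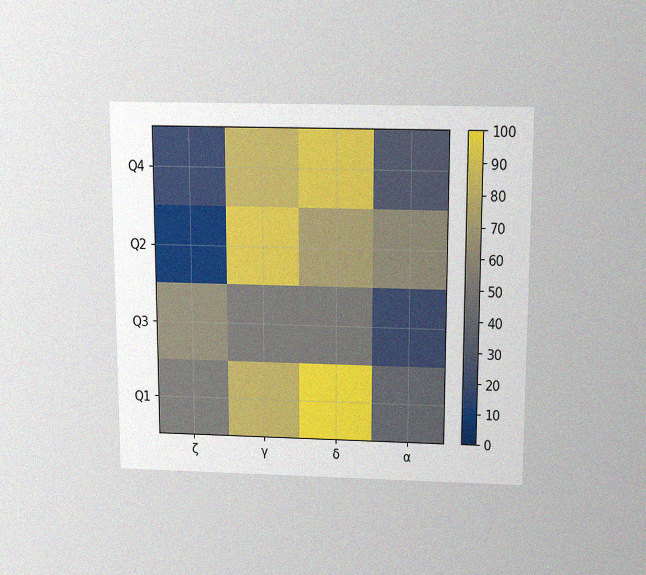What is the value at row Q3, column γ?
The chart is viewed slightly from above, with some photo noise. Matching cell (Q3, γ) against the colorbar gives 50.

50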